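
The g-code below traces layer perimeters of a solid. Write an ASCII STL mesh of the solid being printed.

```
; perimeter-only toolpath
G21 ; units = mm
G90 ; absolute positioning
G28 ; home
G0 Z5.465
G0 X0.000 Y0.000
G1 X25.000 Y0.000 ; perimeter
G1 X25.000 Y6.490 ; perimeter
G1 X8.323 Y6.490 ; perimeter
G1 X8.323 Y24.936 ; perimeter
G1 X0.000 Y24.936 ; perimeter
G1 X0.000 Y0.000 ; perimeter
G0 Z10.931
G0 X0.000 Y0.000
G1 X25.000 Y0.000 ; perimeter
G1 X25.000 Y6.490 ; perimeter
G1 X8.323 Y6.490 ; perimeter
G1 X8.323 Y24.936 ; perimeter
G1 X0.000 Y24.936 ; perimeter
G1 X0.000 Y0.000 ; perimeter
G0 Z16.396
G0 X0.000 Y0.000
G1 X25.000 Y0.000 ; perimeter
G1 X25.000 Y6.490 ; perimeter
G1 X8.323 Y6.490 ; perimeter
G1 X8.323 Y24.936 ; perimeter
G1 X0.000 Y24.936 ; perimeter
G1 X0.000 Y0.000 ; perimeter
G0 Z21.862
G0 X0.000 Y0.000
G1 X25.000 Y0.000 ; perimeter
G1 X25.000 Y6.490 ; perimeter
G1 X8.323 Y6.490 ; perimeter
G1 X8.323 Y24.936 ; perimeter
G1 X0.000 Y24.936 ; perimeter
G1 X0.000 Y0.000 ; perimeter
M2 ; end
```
solid part
  facet normal 0.0000 0.0000 -1.0000
    outer loop
      vertex 25.000 6.490 0.000
      vertex 25.000 0.000 0.000
      vertex 0.000 0.000 0.000
    endloop
  endfacet
  facet normal 0.0000 0.0000 -1.0000
    outer loop
      vertex 8.323 6.490 0.000
      vertex 25.000 6.490 0.000
      vertex 0.000 0.000 0.000
    endloop
  endfacet
  facet normal 0.0000 0.0000 -1.0000
    outer loop
      vertex 8.323 24.936 0.000
      vertex 8.323 6.490 0.000
      vertex 0.000 0.000 0.000
    endloop
  endfacet
  facet normal 0.0000 0.0000 -1.0000
    outer loop
      vertex 0.000 24.936 0.000
      vertex 8.323 24.936 0.000
      vertex 0.000 0.000 0.000
    endloop
  endfacet
  facet normal 0.0000 0.0000 1.0000
    outer loop
      vertex 0.000 0.000 21.862
      vertex 25.000 0.000 21.862
      vertex 25.000 6.490 21.862
    endloop
  endfacet
  facet normal 0.0000 0.0000 1.0000
    outer loop
      vertex 0.000 0.000 21.862
      vertex 25.000 6.490 21.862
      vertex 8.323 6.490 21.862
    endloop
  endfacet
  facet normal 0.0000 0.0000 1.0000
    outer loop
      vertex 0.000 0.000 21.862
      vertex 8.323 6.490 21.862
      vertex 8.323 24.936 21.862
    endloop
  endfacet
  facet normal 0.0000 0.0000 1.0000
    outer loop
      vertex 0.000 0.000 21.862
      vertex 8.323 24.936 21.862
      vertex 0.000 24.936 21.862
    endloop
  endfacet
  facet normal 0.0000 -1.0000 0.0000
    outer loop
      vertex 0.000 0.000 0.000
      vertex 25.000 0.000 0.000
      vertex 25.000 0.000 21.862
    endloop
  endfacet
  facet normal 0.0000 -1.0000 0.0000
    outer loop
      vertex 0.000 0.000 0.000
      vertex 25.000 0.000 21.862
      vertex 0.000 0.000 21.862
    endloop
  endfacet
  facet normal 1.0000 0.0000 0.0000
    outer loop
      vertex 25.000 0.000 0.000
      vertex 25.000 6.490 0.000
      vertex 25.000 6.490 21.862
    endloop
  endfacet
  facet normal 1.0000 0.0000 0.0000
    outer loop
      vertex 25.000 0.000 0.000
      vertex 25.000 6.490 21.862
      vertex 25.000 0.000 21.862
    endloop
  endfacet
  facet normal 0.0000 1.0000 0.0000
    outer loop
      vertex 25.000 6.490 0.000
      vertex 8.323 6.490 0.000
      vertex 8.323 6.490 21.862
    endloop
  endfacet
  facet normal 0.0000 1.0000 0.0000
    outer loop
      vertex 25.000 6.490 0.000
      vertex 8.323 6.490 21.862
      vertex 25.000 6.490 21.862
    endloop
  endfacet
  facet normal 1.0000 0.0000 0.0000
    outer loop
      vertex 8.323 6.490 0.000
      vertex 8.323 24.936 0.000
      vertex 8.323 24.936 21.862
    endloop
  endfacet
  facet normal 1.0000 0.0000 0.0000
    outer loop
      vertex 8.323 6.490 0.000
      vertex 8.323 24.936 21.862
      vertex 8.323 6.490 21.862
    endloop
  endfacet
  facet normal 0.0000 1.0000 0.0000
    outer loop
      vertex 8.323 24.936 0.000
      vertex 0.000 24.936 0.000
      vertex 0.000 24.936 21.862
    endloop
  endfacet
  facet normal 0.0000 1.0000 0.0000
    outer loop
      vertex 8.323 24.936 0.000
      vertex 0.000 24.936 21.862
      vertex 8.323 24.936 21.862
    endloop
  endfacet
  facet normal -1.0000 0.0000 0.0000
    outer loop
      vertex 0.000 24.936 0.000
      vertex 0.000 0.000 0.000
      vertex 0.000 0.000 21.862
    endloop
  endfacet
  facet normal -1.0000 0.0000 0.0000
    outer loop
      vertex 0.000 24.936 0.000
      vertex 0.000 0.000 21.862
      vertex 0.000 24.936 21.862
    endloop
  endfacet
endsolid part

The G0 Z moves step by Δz≈5.465 mm. Every layer's G1 loop is the same polygon, so the solid is a straight extrusion of it from z=0 to z≈21.9. Closing with flat bottom and top caps and triangulating gives 20 facets — an L-shaped prism: outer 25 × 24.9 mm, arm thicknesses ≈ 6.49 mm (horizontal) and 8.32 mm (vertical), extruded 21.9 mm in z.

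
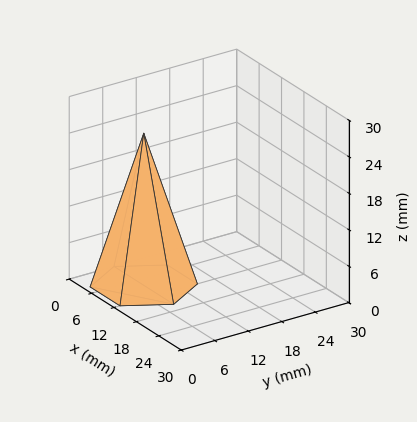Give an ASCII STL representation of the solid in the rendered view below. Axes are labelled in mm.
Reading the render: the shape is a regular 6-sided pyramid, base circumscribed radius ≈ 8 mm, apex at z ≈ 25 mm (dimensions read to the nearest mm from the axis ticks). For the STL, each face is triangulated and given an outward normal.

solid part
  facet normal 0.0000 0.0000 -1.0000
    outer loop
      vertex 4.000 14.928 0.000
      vertex 12.000 14.928 0.000
      vertex 16.000 8.000 0.000
    endloop
  endfacet
  facet normal 0.0000 0.0000 -1.0000
    outer loop
      vertex 0.000 8.000 0.000
      vertex 4.000 14.928 0.000
      vertex 16.000 8.000 0.000
    endloop
  endfacet
  facet normal 0.0000 0.0000 -1.0000
    outer loop
      vertex 4.000 1.072 0.000
      vertex 0.000 8.000 0.000
      vertex 16.000 8.000 0.000
    endloop
  endfacet
  facet normal 0.0000 0.0000 -1.0000
    outer loop
      vertex 12.000 1.072 0.000
      vertex 4.000 1.072 0.000
      vertex 16.000 8.000 0.000
    endloop
  endfacet
  facet normal 0.8346 0.4819 0.2671
    outer loop
      vertex 16.000 8.000 0.000
      vertex 12.000 14.928 0.000
      vertex 8.000 8.000 25.000
    endloop
  endfacet
  facet normal 0.0000 0.9637 0.2671
    outer loop
      vertex 12.000 14.928 0.000
      vertex 4.000 14.928 0.000
      vertex 8.000 8.000 25.000
    endloop
  endfacet
  facet normal -0.8346 0.4819 0.2671
    outer loop
      vertex 4.000 14.928 0.000
      vertex 0.000 8.000 0.000
      vertex 8.000 8.000 25.000
    endloop
  endfacet
  facet normal -0.8346 -0.4819 0.2671
    outer loop
      vertex 0.000 8.000 0.000
      vertex 4.000 1.072 0.000
      vertex 8.000 8.000 25.000
    endloop
  endfacet
  facet normal 0.0000 -0.9637 0.2671
    outer loop
      vertex 4.000 1.072 0.000
      vertex 12.000 1.072 0.000
      vertex 8.000 8.000 25.000
    endloop
  endfacet
  facet normal 0.8346 -0.4819 0.2671
    outer loop
      vertex 12.000 1.072 0.000
      vertex 16.000 8.000 0.000
      vertex 8.000 8.000 25.000
    endloop
  endfacet
endsolid part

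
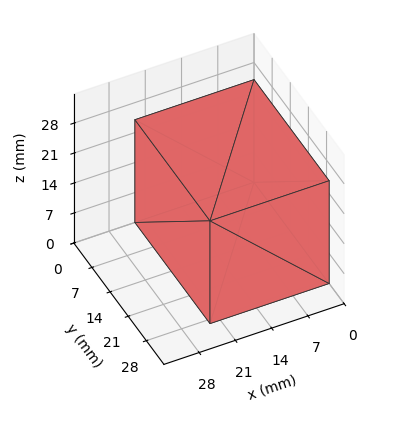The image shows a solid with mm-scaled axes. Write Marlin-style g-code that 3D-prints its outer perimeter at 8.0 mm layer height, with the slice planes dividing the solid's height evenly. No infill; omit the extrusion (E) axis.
Reading the render: the shape is a rectangular box, roughly 23 × 29 mm footprint and 24 mm tall (dimensions read to the nearest mm from the axis ticks). For the g-code, the solid's height is divided into equal slices at the stated Δz and each level perimeter traced with G1 moves after a G0 lift.

; perimeter-only toolpath
G21 ; units = mm
G90 ; absolute positioning
G28 ; home
; layer 1
G0 Z8.0
G0 X0.0 Y0.0
G1 X23.0 Y0.0
G1 X23.0 Y29.0
G1 X0.0 Y29.0
G1 X0.0 Y0.0
; layer 2
G0 Z16.0
G0 X0.0 Y0.0
G1 X23.0 Y0.0
G1 X23.0 Y29.0
G1 X0.0 Y29.0
G1 X0.0 Y0.0
; layer 3
G0 Z24.0
G0 X0.0 Y0.0
G1 X23.0 Y0.0
G1 X23.0 Y29.0
G1 X0.0 Y29.0
G1 X0.0 Y0.0
M2 ; end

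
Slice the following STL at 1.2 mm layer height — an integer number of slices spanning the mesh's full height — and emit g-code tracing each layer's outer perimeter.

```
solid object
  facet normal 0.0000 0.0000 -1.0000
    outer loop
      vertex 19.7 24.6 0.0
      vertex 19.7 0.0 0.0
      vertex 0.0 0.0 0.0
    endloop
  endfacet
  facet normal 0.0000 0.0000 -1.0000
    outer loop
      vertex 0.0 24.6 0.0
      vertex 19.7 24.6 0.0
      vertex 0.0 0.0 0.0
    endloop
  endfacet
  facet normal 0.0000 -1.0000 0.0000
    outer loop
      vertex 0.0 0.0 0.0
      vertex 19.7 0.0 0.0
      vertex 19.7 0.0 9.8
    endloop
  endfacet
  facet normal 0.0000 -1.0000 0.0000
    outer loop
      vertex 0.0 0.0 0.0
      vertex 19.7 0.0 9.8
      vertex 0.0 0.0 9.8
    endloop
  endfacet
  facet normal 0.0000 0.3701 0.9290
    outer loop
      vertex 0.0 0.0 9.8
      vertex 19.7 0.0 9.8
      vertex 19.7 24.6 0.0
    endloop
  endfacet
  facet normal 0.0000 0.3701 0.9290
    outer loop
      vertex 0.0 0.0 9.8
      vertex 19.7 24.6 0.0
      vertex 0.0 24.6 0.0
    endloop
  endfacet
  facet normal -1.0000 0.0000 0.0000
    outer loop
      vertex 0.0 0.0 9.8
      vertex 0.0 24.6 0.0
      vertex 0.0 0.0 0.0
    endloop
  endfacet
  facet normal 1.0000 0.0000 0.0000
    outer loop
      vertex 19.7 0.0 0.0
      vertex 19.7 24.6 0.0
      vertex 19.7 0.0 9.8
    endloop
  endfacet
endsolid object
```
; perimeter-only toolpath
G21 ; units = mm
G90 ; absolute positioning
G28 ; home
; layer 1
G0 Z1.2
G0 X0.0 Y0.0
G1 X19.7 Y0.0
G1 X19.7 Y21.5
G1 X0.0 Y21.5
G1 X0.0 Y0.0
; layer 2
G0 Z2.5
G0 X0.0 Y0.0
G1 X19.7 Y0.0
G1 X19.7 Y18.5
G1 X0.0 Y18.5
G1 X0.0 Y0.0
; layer 3
G0 Z3.7
G0 X0.0 Y0.0
G1 X19.7 Y0.0
G1 X19.7 Y15.4
G1 X0.0 Y15.4
G1 X0.0 Y0.0
; layer 4
G0 Z4.9
G0 X0.0 Y0.0
G1 X19.7 Y0.0
G1 X19.7 Y12.3
G1 X0.0 Y12.3
G1 X0.0 Y0.0
; layer 5
G0 Z6.1
G0 X0.0 Y0.0
G1 X19.7 Y0.0
G1 X19.7 Y9.2
G1 X0.0 Y9.2
G1 X0.0 Y0.0
; layer 6
G0 Z7.4
G0 X0.0 Y0.0
G1 X19.7 Y0.0
G1 X19.7 Y6.2
G1 X0.0 Y6.2
G1 X0.0 Y0.0
; layer 7
G0 Z8.6
G0 X0.0 Y0.0
G1 X19.7 Y0.0
G1 X19.7 Y3.1
G1 X0.0 Y3.1
G1 X0.0 Y0.0
M2 ; end

The solid is a wedge (ramp): 19.7 × 24.6 mm base, rising to 9.8 mm along the y=0 edge and sloping linearly to z=0 at y=24.6. Slicing at Δz = 1.2 mm — 8 equal slices spanning the solid's height, so layer i sits at z = i·h/8 — gives 7 non-empty perimeters. Each is a 4-segment closed polygon; G0 lifts to the layer z and rapids to the start vertex, then G1 traces the edges. The cross-section shrinks linearly with z (the slice at the apex is degenerate and omitted).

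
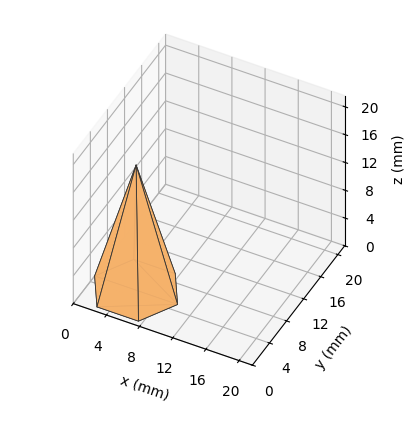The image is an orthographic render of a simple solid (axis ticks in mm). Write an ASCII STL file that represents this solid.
Reading the render: the shape is a regular 6-sided pyramid, base circumscribed radius ≈ 5 mm, apex at z ≈ 18 mm (dimensions read to the nearest mm from the axis ticks). For the STL, each face is triangulated and given an outward normal.

solid part
  facet normal 0.0000 0.0000 -1.0000
    outer loop
      vertex 2.5 9.3 0.0
      vertex 7.5 9.3 0.0
      vertex 10.0 5.0 0.0
    endloop
  endfacet
  facet normal 0.0000 0.0000 -1.0000
    outer loop
      vertex 0.0 5.0 0.0
      vertex 2.5 9.3 0.0
      vertex 10.0 5.0 0.0
    endloop
  endfacet
  facet normal 0.0000 0.0000 -1.0000
    outer loop
      vertex 2.5 0.7 0.0
      vertex 0.0 5.0 0.0
      vertex 10.0 5.0 0.0
    endloop
  endfacet
  facet normal 0.0000 0.0000 -1.0000
    outer loop
      vertex 7.5 0.7 0.0
      vertex 2.5 0.7 0.0
      vertex 10.0 5.0 0.0
    endloop
  endfacet
  facet normal 0.8406 0.4887 0.2335
    outer loop
      vertex 10.0 5.0 0.0
      vertex 7.5 9.3 0.0
      vertex 5.0 5.0 18.0
    endloop
  endfacet
  facet normal 0.0000 0.9726 0.2324
    outer loop
      vertex 7.5 9.3 0.0
      vertex 2.5 9.3 0.0
      vertex 5.0 5.0 18.0
    endloop
  endfacet
  facet normal -0.8406 0.4887 0.2335
    outer loop
      vertex 2.5 9.3 0.0
      vertex 0.0 5.0 0.0
      vertex 5.0 5.0 18.0
    endloop
  endfacet
  facet normal -0.8406 -0.4887 0.2335
    outer loop
      vertex 0.0 5.0 0.0
      vertex 2.5 0.7 0.0
      vertex 5.0 5.0 18.0
    endloop
  endfacet
  facet normal 0.0000 -0.9726 0.2324
    outer loop
      vertex 2.5 0.7 0.0
      vertex 7.5 0.7 0.0
      vertex 5.0 5.0 18.0
    endloop
  endfacet
  facet normal 0.8406 -0.4887 0.2335
    outer loop
      vertex 7.5 0.7 0.0
      vertex 10.0 5.0 0.0
      vertex 5.0 5.0 18.0
    endloop
  endfacet
endsolid part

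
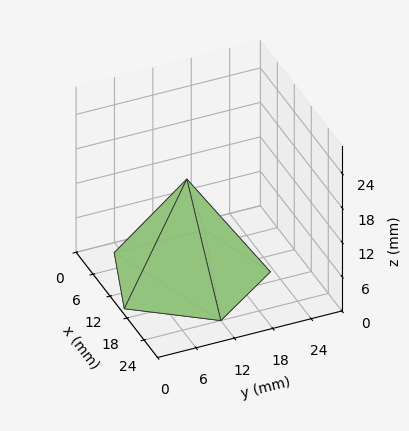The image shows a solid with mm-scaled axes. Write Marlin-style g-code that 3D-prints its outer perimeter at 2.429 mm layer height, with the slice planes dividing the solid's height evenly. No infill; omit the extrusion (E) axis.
Reading the render: the shape is a regular 5-sided pyramid, base circumscribed radius ≈ 12 mm, apex at z ≈ 17 mm (dimensions read to the nearest mm from the axis ticks). For the g-code, the solid's height is divided into equal slices at the stated Δz and each level perimeter traced with G1 moves after a G0 lift.

; perimeter-only toolpath
G21 ; units = mm
G90 ; absolute positioning
G28 ; home
; layer 1
G0 Z2.429
G0 X22.286 Y12.000
G1 X15.178 Y21.783
G1 X3.679 Y18.045
G1 X3.679 Y5.955
G1 X15.178 Y2.217
G1 X22.286 Y12.000
; layer 2
G0 Z4.857
G0 X20.571 Y12.000
G1 X14.649 Y20.152
G1 X5.066 Y17.038
G1 X5.066 Y6.962
G1 X14.649 Y3.848
G1 X20.571 Y12.000
; layer 3
G0 Z7.286
G0 X18.857 Y12.000
G1 X14.119 Y18.522
G1 X6.453 Y16.030
G1 X6.453 Y7.970
G1 X14.119 Y5.478
G1 X18.857 Y12.000
; layer 4
G0 Z9.714
G0 X17.143 Y12.000
G1 X13.589 Y16.891
G1 X7.839 Y15.023
G1 X7.839 Y8.977
G1 X13.589 Y7.109
G1 X17.143 Y12.000
; layer 5
G0 Z12.143
G0 X15.429 Y12.000
G1 X13.059 Y15.261
G1 X9.226 Y14.015
G1 X9.226 Y9.985
G1 X13.059 Y8.739
G1 X15.429 Y12.000
; layer 6
G0 Z14.571
G0 X13.714 Y12.000
G1 X12.530 Y13.630
G1 X10.613 Y13.008
G1 X10.613 Y10.992
G1 X12.530 Y10.370
G1 X13.714 Y12.000
M2 ; end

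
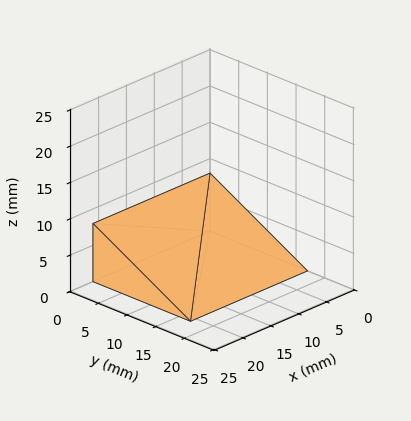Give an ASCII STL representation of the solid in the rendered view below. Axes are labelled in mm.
Reading the render: the shape is a wedge (ramp): 21 × 17 mm base, rising to 8 mm along the y=0 edge and sloping linearly to z=0 at y=17 (dimensions read to the nearest mm from the axis ticks). For the STL, each face is triangulated and given an outward normal.

solid part
  facet normal 0.0000 0.0000 -1.0000
    outer loop
      vertex 21.00 17.00 0.00
      vertex 21.00 0.00 0.00
      vertex 0.00 0.00 0.00
    endloop
  endfacet
  facet normal 0.0000 0.0000 -1.0000
    outer loop
      vertex 0.00 17.00 0.00
      vertex 21.00 17.00 0.00
      vertex 0.00 0.00 0.00
    endloop
  endfacet
  facet normal 0.0000 -1.0000 0.0000
    outer loop
      vertex 0.00 0.00 0.00
      vertex 21.00 0.00 0.00
      vertex 21.00 0.00 8.00
    endloop
  endfacet
  facet normal 0.0000 -1.0000 0.0000
    outer loop
      vertex 0.00 0.00 0.00
      vertex 21.00 0.00 8.00
      vertex 0.00 0.00 8.00
    endloop
  endfacet
  facet normal 0.0000 0.4258 0.9048
    outer loop
      vertex 0.00 0.00 8.00
      vertex 21.00 0.00 8.00
      vertex 21.00 17.00 0.00
    endloop
  endfacet
  facet normal 0.0000 0.4258 0.9048
    outer loop
      vertex 0.00 0.00 8.00
      vertex 21.00 17.00 0.00
      vertex 0.00 17.00 0.00
    endloop
  endfacet
  facet normal -1.0000 0.0000 0.0000
    outer loop
      vertex 0.00 0.00 8.00
      vertex 0.00 17.00 0.00
      vertex 0.00 0.00 0.00
    endloop
  endfacet
  facet normal 1.0000 0.0000 0.0000
    outer loop
      vertex 21.00 0.00 0.00
      vertex 21.00 17.00 0.00
      vertex 21.00 0.00 8.00
    endloop
  endfacet
endsolid part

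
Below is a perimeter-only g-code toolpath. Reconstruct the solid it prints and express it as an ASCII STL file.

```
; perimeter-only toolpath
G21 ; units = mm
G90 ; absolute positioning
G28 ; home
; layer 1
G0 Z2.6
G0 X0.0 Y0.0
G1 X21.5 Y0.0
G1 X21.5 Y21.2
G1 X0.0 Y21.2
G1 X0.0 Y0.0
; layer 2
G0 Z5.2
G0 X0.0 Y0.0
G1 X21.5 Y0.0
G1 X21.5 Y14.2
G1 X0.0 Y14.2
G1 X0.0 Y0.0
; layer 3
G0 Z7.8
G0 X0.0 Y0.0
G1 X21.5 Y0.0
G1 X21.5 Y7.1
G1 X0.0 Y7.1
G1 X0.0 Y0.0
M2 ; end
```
solid part
  facet normal 0.0000 0.0000 -1.0000
    outer loop
      vertex 21.5 28.3 0.0
      vertex 21.5 0.0 0.0
      vertex 0.0 0.0 0.0
    endloop
  endfacet
  facet normal 0.0000 0.0000 -1.0000
    outer loop
      vertex 0.0 28.3 0.0
      vertex 21.5 28.3 0.0
      vertex 0.0 0.0 0.0
    endloop
  endfacet
  facet normal 0.0000 -1.0000 0.0000
    outer loop
      vertex 0.0 0.0 0.0
      vertex 21.5 0.0 0.0
      vertex 21.5 0.0 10.4
    endloop
  endfacet
  facet normal 0.0000 -1.0000 0.0000
    outer loop
      vertex 0.0 0.0 0.0
      vertex 21.5 0.0 10.4
      vertex 0.0 0.0 10.4
    endloop
  endfacet
  facet normal 0.0000 0.3449 0.9386
    outer loop
      vertex 0.0 0.0 10.4
      vertex 21.5 0.0 10.4
      vertex 21.5 28.3 0.0
    endloop
  endfacet
  facet normal 0.0000 0.3449 0.9386
    outer loop
      vertex 0.0 0.0 10.4
      vertex 21.5 28.3 0.0
      vertex 0.0 28.3 0.0
    endloop
  endfacet
  facet normal -1.0000 0.0000 0.0000
    outer loop
      vertex 0.0 0.0 10.4
      vertex 0.0 28.3 0.0
      vertex 0.0 0.0 0.0
    endloop
  endfacet
  facet normal 1.0000 0.0000 0.0000
    outer loop
      vertex 21.5 0.0 0.0
      vertex 21.5 28.3 0.0
      vertex 21.5 0.0 10.4
    endloop
  endfacet
endsolid part

The G0 Z moves step by Δz≈2.6 mm. The G1 loops shrink linearly with z, so the solid tapers from its base footprint up to z≈10.4. Closing with a flat bottom cap and the tapered top and triangulating gives 8 facets — a wedge (ramp): 21.5 × 28.3 mm base, rising to 10.4 mm along the y=0 edge and sloping linearly to z=0 at y=28.3.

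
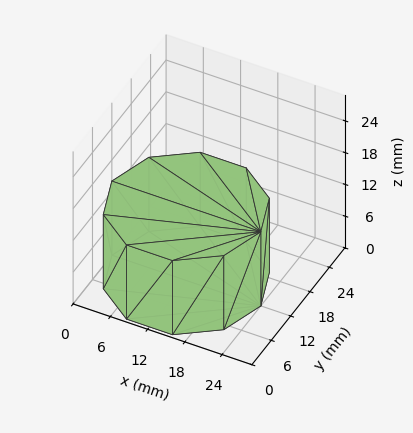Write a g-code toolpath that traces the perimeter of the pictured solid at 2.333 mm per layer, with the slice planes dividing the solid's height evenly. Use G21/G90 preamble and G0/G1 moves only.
Reading the render: the shape is a regular 10-sided prism (a cylinder approximated with 10 flat sides), circumscribed radius ≈ 12 mm, height ≈ 14 mm (dimensions read to the nearest mm from the axis ticks). For the g-code, the solid's height is divided into equal slices at the stated Δz and each level perimeter traced with G1 moves after a G0 lift.

; perimeter-only toolpath
G21 ; units = mm
G90 ; absolute positioning
G28 ; home
; layer 1
G0 Z2.333
G0 X24.000 Y12.000
G1 X21.708 Y19.053
G1 X15.708 Y23.413
G1 X8.292 Y23.413
G1 X2.292 Y19.053
G1 X0.000 Y12.000
G1 X2.292 Y4.947
G1 X8.292 Y0.587
G1 X15.708 Y0.587
G1 X21.708 Y4.947
G1 X24.000 Y12.000
; layer 2
G0 Z4.667
G0 X24.000 Y12.000
G1 X21.708 Y19.053
G1 X15.708 Y23.413
G1 X8.292 Y23.413
G1 X2.292 Y19.053
G1 X0.000 Y12.000
G1 X2.292 Y4.947
G1 X8.292 Y0.587
G1 X15.708 Y0.587
G1 X21.708 Y4.947
G1 X24.000 Y12.000
; layer 3
G0 Z7.000
G0 X24.000 Y12.000
G1 X21.708 Y19.053
G1 X15.708 Y23.413
G1 X8.292 Y23.413
G1 X2.292 Y19.053
G1 X0.000 Y12.000
G1 X2.292 Y4.947
G1 X8.292 Y0.587
G1 X15.708 Y0.587
G1 X21.708 Y4.947
G1 X24.000 Y12.000
; layer 4
G0 Z9.333
G0 X24.000 Y12.000
G1 X21.708 Y19.053
G1 X15.708 Y23.413
G1 X8.292 Y23.413
G1 X2.292 Y19.053
G1 X0.000 Y12.000
G1 X2.292 Y4.947
G1 X8.292 Y0.587
G1 X15.708 Y0.587
G1 X21.708 Y4.947
G1 X24.000 Y12.000
; layer 5
G0 Z11.667
G0 X24.000 Y12.000
G1 X21.708 Y19.053
G1 X15.708 Y23.413
G1 X8.292 Y23.413
G1 X2.292 Y19.053
G1 X0.000 Y12.000
G1 X2.292 Y4.947
G1 X8.292 Y0.587
G1 X15.708 Y0.587
G1 X21.708 Y4.947
G1 X24.000 Y12.000
; layer 6
G0 Z14.000
G0 X24.000 Y12.000
G1 X21.708 Y19.053
G1 X15.708 Y23.413
G1 X8.292 Y23.413
G1 X2.292 Y19.053
G1 X0.000 Y12.000
G1 X2.292 Y4.947
G1 X8.292 Y0.587
G1 X15.708 Y0.587
G1 X21.708 Y4.947
G1 X24.000 Y12.000
M2 ; end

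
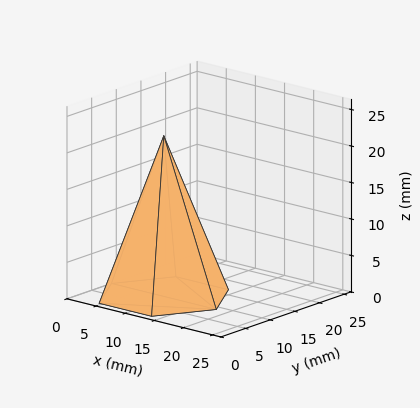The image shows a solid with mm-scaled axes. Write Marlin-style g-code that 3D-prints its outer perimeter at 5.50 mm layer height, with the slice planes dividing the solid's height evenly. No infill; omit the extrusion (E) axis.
Reading the render: the shape is a regular 6-sided pyramid, base circumscribed radius ≈ 9 mm, apex at z ≈ 22 mm (dimensions read to the nearest mm from the axis ticks). For the g-code, the solid's height is divided into equal slices at the stated Δz and each level perimeter traced with G1 moves after a G0 lift.

; perimeter-only toolpath
G21 ; units = mm
G90 ; absolute positioning
G28 ; home
; layer 1
G0 Z5.50
G0 X15.75 Y9.00
G1 X12.38 Y14.84
G1 X5.62 Y14.84
G1 X2.25 Y9.00
G1 X5.62 Y3.16
G1 X12.38 Y3.16
G1 X15.75 Y9.00
; layer 2
G0 Z11.00
G0 X13.50 Y9.00
G1 X11.25 Y12.89
G1 X6.75 Y12.89
G1 X4.50 Y9.00
G1 X6.75 Y5.11
G1 X11.25 Y5.11
G1 X13.50 Y9.00
; layer 3
G0 Z16.50
G0 X11.25 Y9.00
G1 X10.12 Y10.95
G1 X7.88 Y10.95
G1 X6.75 Y9.00
G1 X7.88 Y7.05
G1 X10.12 Y7.05
G1 X11.25 Y9.00
M2 ; end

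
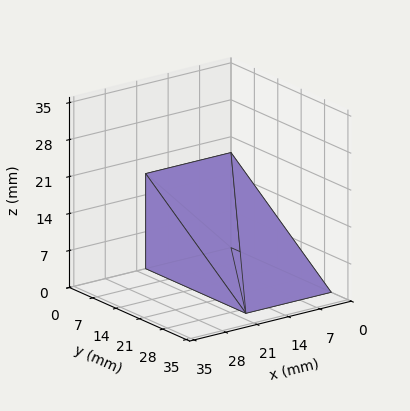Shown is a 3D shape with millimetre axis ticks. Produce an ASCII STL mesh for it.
Reading the render: the shape is a wedge (ramp): 19 × 30 mm base, rising to 18 mm along the y=0 edge and sloping linearly to z=0 at y=30 (dimensions read to the nearest mm from the axis ticks). For the STL, each face is triangulated and given an outward normal.

solid part
  facet normal 0.0000 0.0000 -1.0000
    outer loop
      vertex 19.0 30.0 0.0
      vertex 19.0 0.0 0.0
      vertex 0.0 0.0 0.0
    endloop
  endfacet
  facet normal 0.0000 0.0000 -1.0000
    outer loop
      vertex 0.0 30.0 0.0
      vertex 19.0 30.0 0.0
      vertex 0.0 0.0 0.0
    endloop
  endfacet
  facet normal 0.0000 -1.0000 0.0000
    outer loop
      vertex 0.0 0.0 0.0
      vertex 19.0 0.0 0.0
      vertex 19.0 0.0 18.0
    endloop
  endfacet
  facet normal 0.0000 -1.0000 0.0000
    outer loop
      vertex 0.0 0.0 0.0
      vertex 19.0 0.0 18.0
      vertex 0.0 0.0 18.0
    endloop
  endfacet
  facet normal 0.0000 0.5145 0.8575
    outer loop
      vertex 0.0 0.0 18.0
      vertex 19.0 0.0 18.0
      vertex 19.0 30.0 0.0
    endloop
  endfacet
  facet normal 0.0000 0.5145 0.8575
    outer loop
      vertex 0.0 0.0 18.0
      vertex 19.0 30.0 0.0
      vertex 0.0 30.0 0.0
    endloop
  endfacet
  facet normal -1.0000 0.0000 0.0000
    outer loop
      vertex 0.0 0.0 18.0
      vertex 0.0 30.0 0.0
      vertex 0.0 0.0 0.0
    endloop
  endfacet
  facet normal 1.0000 0.0000 0.0000
    outer loop
      vertex 19.0 0.0 0.0
      vertex 19.0 30.0 0.0
      vertex 19.0 0.0 18.0
    endloop
  endfacet
endsolid part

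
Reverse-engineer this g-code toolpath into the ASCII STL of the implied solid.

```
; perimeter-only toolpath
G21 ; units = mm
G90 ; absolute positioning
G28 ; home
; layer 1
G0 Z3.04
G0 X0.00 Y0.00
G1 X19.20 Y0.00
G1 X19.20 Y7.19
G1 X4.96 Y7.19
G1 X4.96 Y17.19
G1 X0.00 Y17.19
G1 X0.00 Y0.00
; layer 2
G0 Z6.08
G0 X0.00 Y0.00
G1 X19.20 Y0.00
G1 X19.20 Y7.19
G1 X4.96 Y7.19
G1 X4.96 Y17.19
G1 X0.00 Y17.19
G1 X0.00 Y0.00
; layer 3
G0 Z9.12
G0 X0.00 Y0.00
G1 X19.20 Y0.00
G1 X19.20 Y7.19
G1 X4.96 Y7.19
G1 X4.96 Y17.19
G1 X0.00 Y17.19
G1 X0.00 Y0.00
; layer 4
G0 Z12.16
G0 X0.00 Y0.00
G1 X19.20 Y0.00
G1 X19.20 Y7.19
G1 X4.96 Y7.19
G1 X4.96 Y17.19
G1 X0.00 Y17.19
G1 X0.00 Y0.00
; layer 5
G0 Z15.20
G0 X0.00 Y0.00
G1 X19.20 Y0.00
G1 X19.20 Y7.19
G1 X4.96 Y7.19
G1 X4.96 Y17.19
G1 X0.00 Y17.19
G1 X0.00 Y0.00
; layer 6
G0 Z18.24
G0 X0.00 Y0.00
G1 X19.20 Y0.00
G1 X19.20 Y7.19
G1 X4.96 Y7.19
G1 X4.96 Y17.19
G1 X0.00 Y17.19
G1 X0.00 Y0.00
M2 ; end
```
solid part
  facet normal 0.0000 0.0000 -1.0000
    outer loop
      vertex 19.20 7.19 0.00
      vertex 19.20 0.00 0.00
      vertex 0.00 0.00 0.00
    endloop
  endfacet
  facet normal 0.0000 0.0000 -1.0000
    outer loop
      vertex 4.96 7.19 0.00
      vertex 19.20 7.19 0.00
      vertex 0.00 0.00 0.00
    endloop
  endfacet
  facet normal 0.0000 0.0000 -1.0000
    outer loop
      vertex 4.96 17.19 0.00
      vertex 4.96 7.19 0.00
      vertex 0.00 0.00 0.00
    endloop
  endfacet
  facet normal 0.0000 0.0000 -1.0000
    outer loop
      vertex 0.00 17.19 0.00
      vertex 4.96 17.19 0.00
      vertex 0.00 0.00 0.00
    endloop
  endfacet
  facet normal 0.0000 0.0000 1.0000
    outer loop
      vertex 0.00 0.00 18.24
      vertex 19.20 0.00 18.24
      vertex 19.20 7.19 18.24
    endloop
  endfacet
  facet normal 0.0000 0.0000 1.0000
    outer loop
      vertex 0.00 0.00 18.24
      vertex 19.20 7.19 18.24
      vertex 4.96 7.19 18.24
    endloop
  endfacet
  facet normal 0.0000 0.0000 1.0000
    outer loop
      vertex 0.00 0.00 18.24
      vertex 4.96 7.19 18.24
      vertex 4.96 17.19 18.24
    endloop
  endfacet
  facet normal 0.0000 0.0000 1.0000
    outer loop
      vertex 0.00 0.00 18.24
      vertex 4.96 17.19 18.24
      vertex 0.00 17.19 18.24
    endloop
  endfacet
  facet normal 0.0000 -1.0000 0.0000
    outer loop
      vertex 0.00 0.00 0.00
      vertex 19.20 0.00 0.00
      vertex 19.20 0.00 18.24
    endloop
  endfacet
  facet normal 0.0000 -1.0000 0.0000
    outer loop
      vertex 0.00 0.00 0.00
      vertex 19.20 0.00 18.24
      vertex 0.00 0.00 18.24
    endloop
  endfacet
  facet normal 1.0000 0.0000 0.0000
    outer loop
      vertex 19.20 0.00 0.00
      vertex 19.20 7.19 0.00
      vertex 19.20 7.19 18.24
    endloop
  endfacet
  facet normal 1.0000 0.0000 0.0000
    outer loop
      vertex 19.20 0.00 0.00
      vertex 19.20 7.19 18.24
      vertex 19.20 0.00 18.24
    endloop
  endfacet
  facet normal 0.0000 1.0000 0.0000
    outer loop
      vertex 19.20 7.19 0.00
      vertex 4.96 7.19 0.00
      vertex 4.96 7.19 18.24
    endloop
  endfacet
  facet normal 0.0000 1.0000 0.0000
    outer loop
      vertex 19.20 7.19 0.00
      vertex 4.96 7.19 18.24
      vertex 19.20 7.19 18.24
    endloop
  endfacet
  facet normal 1.0000 0.0000 0.0000
    outer loop
      vertex 4.96 7.19 0.00
      vertex 4.96 17.19 0.00
      vertex 4.96 17.19 18.24
    endloop
  endfacet
  facet normal 1.0000 0.0000 0.0000
    outer loop
      vertex 4.96 7.19 0.00
      vertex 4.96 17.19 18.24
      vertex 4.96 7.19 18.24
    endloop
  endfacet
  facet normal 0.0000 1.0000 0.0000
    outer loop
      vertex 4.96 17.19 0.00
      vertex 0.00 17.19 0.00
      vertex 0.00 17.19 18.24
    endloop
  endfacet
  facet normal 0.0000 1.0000 0.0000
    outer loop
      vertex 4.96 17.19 0.00
      vertex 0.00 17.19 18.24
      vertex 4.96 17.19 18.24
    endloop
  endfacet
  facet normal -1.0000 0.0000 0.0000
    outer loop
      vertex 0.00 17.19 0.00
      vertex 0.00 0.00 0.00
      vertex 0.00 0.00 18.24
    endloop
  endfacet
  facet normal -1.0000 0.0000 0.0000
    outer loop
      vertex 0.00 17.19 0.00
      vertex 0.00 0.00 18.24
      vertex 0.00 17.19 18.24
    endloop
  endfacet
endsolid part

The G0 Z moves step by Δz≈3.04 mm. Every layer's G1 loop is the same polygon, so the solid is a straight extrusion of it from z=0 to z≈18.2. Closing with flat bottom and top caps and triangulating gives 20 facets — an L-shaped prism: outer 19.2 × 17.2 mm, arm thicknesses ≈ 7.19 mm (horizontal) and 4.96 mm (vertical), extruded 18.2 mm in z.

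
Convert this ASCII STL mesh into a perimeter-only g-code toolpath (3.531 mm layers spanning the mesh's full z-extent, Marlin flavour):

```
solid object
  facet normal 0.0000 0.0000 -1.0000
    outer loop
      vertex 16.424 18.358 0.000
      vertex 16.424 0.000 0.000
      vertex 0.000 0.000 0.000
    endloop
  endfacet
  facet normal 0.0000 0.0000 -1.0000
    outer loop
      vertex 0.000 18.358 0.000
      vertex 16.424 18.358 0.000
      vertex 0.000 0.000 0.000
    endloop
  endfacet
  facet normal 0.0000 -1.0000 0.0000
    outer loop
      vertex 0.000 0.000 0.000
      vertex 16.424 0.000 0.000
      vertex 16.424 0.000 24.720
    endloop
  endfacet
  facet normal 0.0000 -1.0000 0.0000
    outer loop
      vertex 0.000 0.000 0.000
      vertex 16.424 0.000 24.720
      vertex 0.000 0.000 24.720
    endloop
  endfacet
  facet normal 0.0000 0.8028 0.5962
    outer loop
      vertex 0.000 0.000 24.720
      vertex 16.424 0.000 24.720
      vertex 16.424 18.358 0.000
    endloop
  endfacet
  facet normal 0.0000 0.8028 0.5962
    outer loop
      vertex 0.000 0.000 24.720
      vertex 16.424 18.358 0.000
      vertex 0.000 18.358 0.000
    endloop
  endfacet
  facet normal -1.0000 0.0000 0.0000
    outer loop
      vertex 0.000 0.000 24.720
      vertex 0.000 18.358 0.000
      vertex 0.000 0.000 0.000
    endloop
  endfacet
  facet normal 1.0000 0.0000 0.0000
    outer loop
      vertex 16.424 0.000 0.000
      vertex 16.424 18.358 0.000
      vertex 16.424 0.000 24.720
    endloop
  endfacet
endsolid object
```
; perimeter-only toolpath
G21 ; units = mm
G90 ; absolute positioning
G28 ; home
; layer 1
G0 Z3.531
G0 X0.000 Y0.000
G1 X16.424 Y0.000
G1 X16.424 Y15.735
G1 X0.000 Y15.735
G1 X0.000 Y0.000
; layer 2
G0 Z7.063
G0 X0.000 Y0.000
G1 X16.424 Y0.000
G1 X16.424 Y13.113
G1 X0.000 Y13.113
G1 X0.000 Y0.000
; layer 3
G0 Z10.594
G0 X0.000 Y0.000
G1 X16.424 Y0.000
G1 X16.424 Y10.490
G1 X0.000 Y10.490
G1 X0.000 Y0.000
; layer 4
G0 Z14.126
G0 X0.000 Y0.000
G1 X16.424 Y0.000
G1 X16.424 Y7.868
G1 X0.000 Y7.868
G1 X0.000 Y0.000
; layer 5
G0 Z17.657
G0 X0.000 Y0.000
G1 X16.424 Y0.000
G1 X16.424 Y5.245
G1 X0.000 Y5.245
G1 X0.000 Y0.000
; layer 6
G0 Z21.189
G0 X0.000 Y0.000
G1 X16.424 Y0.000
G1 X16.424 Y2.623
G1 X0.000 Y2.623
G1 X0.000 Y0.000
M2 ; end

The solid is a wedge (ramp): 16.4 × 18.4 mm base, rising to 24.7 mm along the y=0 edge and sloping linearly to z=0 at y=18.4. Slicing at Δz = 3.531 mm — 7 equal slices spanning the solid's height, so layer i sits at z = i·h/7 — gives 6 non-empty perimeters. Each is a 4-segment closed polygon; G0 lifts to the layer z and rapids to the start vertex, then G1 traces the edges. The cross-section shrinks linearly with z (the slice at the apex is degenerate and omitted).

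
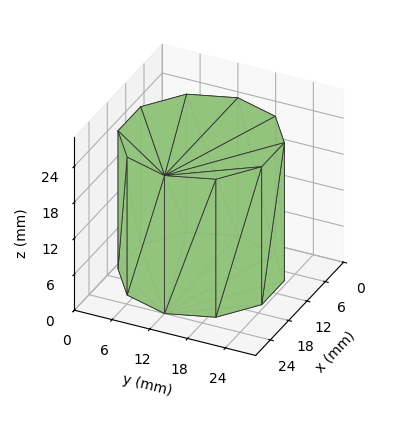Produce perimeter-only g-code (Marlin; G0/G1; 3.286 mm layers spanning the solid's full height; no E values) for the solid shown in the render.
Reading the render: the shape is a regular 10-sided prism (a cylinder approximated with 10 flat sides), circumscribed radius ≈ 12 mm, height ≈ 23 mm (dimensions read to the nearest mm from the axis ticks). For the g-code, the solid's height is divided into equal slices at the stated Δz and each level perimeter traced with G1 moves after a G0 lift.

; perimeter-only toolpath
G21 ; units = mm
G90 ; absolute positioning
G28 ; home
; layer 1
G0 Z3.286
G0 X24.000 Y12.000
G1 X21.708 Y19.053
G1 X15.708 Y23.413
G1 X8.292 Y23.413
G1 X2.292 Y19.053
G1 X0.000 Y12.000
G1 X2.292 Y4.947
G1 X8.292 Y0.587
G1 X15.708 Y0.587
G1 X21.708 Y4.947
G1 X24.000 Y12.000
; layer 2
G0 Z6.571
G0 X24.000 Y12.000
G1 X21.708 Y19.053
G1 X15.708 Y23.413
G1 X8.292 Y23.413
G1 X2.292 Y19.053
G1 X0.000 Y12.000
G1 X2.292 Y4.947
G1 X8.292 Y0.587
G1 X15.708 Y0.587
G1 X21.708 Y4.947
G1 X24.000 Y12.000
; layer 3
G0 Z9.857
G0 X24.000 Y12.000
G1 X21.708 Y19.053
G1 X15.708 Y23.413
G1 X8.292 Y23.413
G1 X2.292 Y19.053
G1 X0.000 Y12.000
G1 X2.292 Y4.947
G1 X8.292 Y0.587
G1 X15.708 Y0.587
G1 X21.708 Y4.947
G1 X24.000 Y12.000
; layer 4
G0 Z13.143
G0 X24.000 Y12.000
G1 X21.708 Y19.053
G1 X15.708 Y23.413
G1 X8.292 Y23.413
G1 X2.292 Y19.053
G1 X0.000 Y12.000
G1 X2.292 Y4.947
G1 X8.292 Y0.587
G1 X15.708 Y0.587
G1 X21.708 Y4.947
G1 X24.000 Y12.000
; layer 5
G0 Z16.429
G0 X24.000 Y12.000
G1 X21.708 Y19.053
G1 X15.708 Y23.413
G1 X8.292 Y23.413
G1 X2.292 Y19.053
G1 X0.000 Y12.000
G1 X2.292 Y4.947
G1 X8.292 Y0.587
G1 X15.708 Y0.587
G1 X21.708 Y4.947
G1 X24.000 Y12.000
; layer 6
G0 Z19.714
G0 X24.000 Y12.000
G1 X21.708 Y19.053
G1 X15.708 Y23.413
G1 X8.292 Y23.413
G1 X2.292 Y19.053
G1 X0.000 Y12.000
G1 X2.292 Y4.947
G1 X8.292 Y0.587
G1 X15.708 Y0.587
G1 X21.708 Y4.947
G1 X24.000 Y12.000
; layer 7
G0 Z23.000
G0 X24.000 Y12.000
G1 X21.708 Y19.053
G1 X15.708 Y23.413
G1 X8.292 Y23.413
G1 X2.292 Y19.053
G1 X0.000 Y12.000
G1 X2.292 Y4.947
G1 X8.292 Y0.587
G1 X15.708 Y0.587
G1 X21.708 Y4.947
G1 X24.000 Y12.000
M2 ; end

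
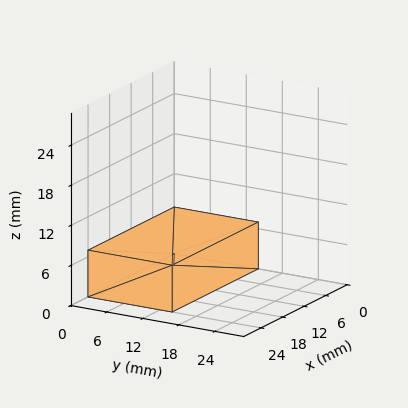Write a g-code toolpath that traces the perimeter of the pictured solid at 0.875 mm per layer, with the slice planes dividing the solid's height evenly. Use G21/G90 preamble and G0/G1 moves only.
Reading the render: the shape is a rectangular box, roughly 24 × 14 mm footprint and 7 mm tall (dimensions read to the nearest mm from the axis ticks). For the g-code, the solid's height is divided into equal slices at the stated Δz and each level perimeter traced with G1 moves after a G0 lift.

; perimeter-only toolpath
G21 ; units = mm
G90 ; absolute positioning
G28 ; home
; layer 1
G0 Z0.875
G0 X0.000 Y0.000
G1 X24.000 Y0.000
G1 X24.000 Y14.000
G1 X0.000 Y14.000
G1 X0.000 Y0.000
; layer 2
G0 Z1.750
G0 X0.000 Y0.000
G1 X24.000 Y0.000
G1 X24.000 Y14.000
G1 X0.000 Y14.000
G1 X0.000 Y0.000
; layer 3
G0 Z2.625
G0 X0.000 Y0.000
G1 X24.000 Y0.000
G1 X24.000 Y14.000
G1 X0.000 Y14.000
G1 X0.000 Y0.000
; layer 4
G0 Z3.500
G0 X0.000 Y0.000
G1 X24.000 Y0.000
G1 X24.000 Y14.000
G1 X0.000 Y14.000
G1 X0.000 Y0.000
; layer 5
G0 Z4.375
G0 X0.000 Y0.000
G1 X24.000 Y0.000
G1 X24.000 Y14.000
G1 X0.000 Y14.000
G1 X0.000 Y0.000
; layer 6
G0 Z5.250
G0 X0.000 Y0.000
G1 X24.000 Y0.000
G1 X24.000 Y14.000
G1 X0.000 Y14.000
G1 X0.000 Y0.000
; layer 7
G0 Z6.125
G0 X0.000 Y0.000
G1 X24.000 Y0.000
G1 X24.000 Y14.000
G1 X0.000 Y14.000
G1 X0.000 Y0.000
; layer 8
G0 Z7.000
G0 X0.000 Y0.000
G1 X24.000 Y0.000
G1 X24.000 Y14.000
G1 X0.000 Y14.000
G1 X0.000 Y0.000
M2 ; end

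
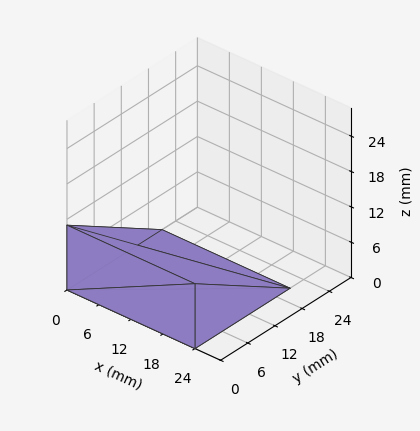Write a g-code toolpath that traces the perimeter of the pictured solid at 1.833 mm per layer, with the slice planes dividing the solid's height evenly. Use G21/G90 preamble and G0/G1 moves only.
Reading the render: the shape is a wedge (ramp): 24 × 21 mm base, rising to 11 mm along the y=0 edge and sloping linearly to z=0 at y=21 (dimensions read to the nearest mm from the axis ticks). For the g-code, the solid's height is divided into equal slices at the stated Δz and each level perimeter traced with G1 moves after a G0 lift.

; perimeter-only toolpath
G21 ; units = mm
G90 ; absolute positioning
G28 ; home
; layer 1
G0 Z1.833
G0 X0.000 Y0.000
G1 X24.000 Y0.000
G1 X24.000 Y17.500
G1 X0.000 Y17.500
G1 X0.000 Y0.000
; layer 2
G0 Z3.667
G0 X0.000 Y0.000
G1 X24.000 Y0.000
G1 X24.000 Y14.000
G1 X0.000 Y14.000
G1 X0.000 Y0.000
; layer 3
G0 Z5.500
G0 X0.000 Y0.000
G1 X24.000 Y0.000
G1 X24.000 Y10.500
G1 X0.000 Y10.500
G1 X0.000 Y0.000
; layer 4
G0 Z7.333
G0 X0.000 Y0.000
G1 X24.000 Y0.000
G1 X24.000 Y7.000
G1 X0.000 Y7.000
G1 X0.000 Y0.000
; layer 5
G0 Z9.167
G0 X0.000 Y0.000
G1 X24.000 Y0.000
G1 X24.000 Y3.500
G1 X0.000 Y3.500
G1 X0.000 Y0.000
M2 ; end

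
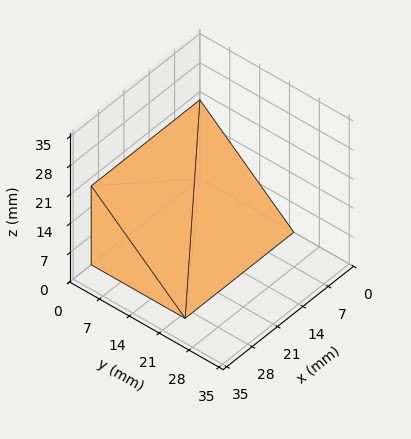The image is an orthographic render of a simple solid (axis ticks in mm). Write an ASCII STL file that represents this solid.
Reading the render: the shape is a wedge (ramp): 30 × 22 mm base, rising to 19 mm along the y=0 edge and sloping linearly to z=0 at y=22 (dimensions read to the nearest mm from the axis ticks). For the STL, each face is triangulated and given an outward normal.

solid part
  facet normal 0.0000 0.0000 -1.0000
    outer loop
      vertex 30.0 22.0 0.0
      vertex 30.0 0.0 0.0
      vertex 0.0 0.0 0.0
    endloop
  endfacet
  facet normal 0.0000 0.0000 -1.0000
    outer loop
      vertex 0.0 22.0 0.0
      vertex 30.0 22.0 0.0
      vertex 0.0 0.0 0.0
    endloop
  endfacet
  facet normal 0.0000 -1.0000 0.0000
    outer loop
      vertex 0.0 0.0 0.0
      vertex 30.0 0.0 0.0
      vertex 30.0 0.0 19.0
    endloop
  endfacet
  facet normal 0.0000 -1.0000 0.0000
    outer loop
      vertex 0.0 0.0 0.0
      vertex 30.0 0.0 19.0
      vertex 0.0 0.0 19.0
    endloop
  endfacet
  facet normal 0.0000 0.6536 0.7568
    outer loop
      vertex 0.0 0.0 19.0
      vertex 30.0 0.0 19.0
      vertex 30.0 22.0 0.0
    endloop
  endfacet
  facet normal 0.0000 0.6536 0.7568
    outer loop
      vertex 0.0 0.0 19.0
      vertex 30.0 22.0 0.0
      vertex 0.0 22.0 0.0
    endloop
  endfacet
  facet normal -1.0000 0.0000 0.0000
    outer loop
      vertex 0.0 0.0 19.0
      vertex 0.0 22.0 0.0
      vertex 0.0 0.0 0.0
    endloop
  endfacet
  facet normal 1.0000 0.0000 0.0000
    outer loop
      vertex 30.0 0.0 0.0
      vertex 30.0 22.0 0.0
      vertex 30.0 0.0 19.0
    endloop
  endfacet
endsolid part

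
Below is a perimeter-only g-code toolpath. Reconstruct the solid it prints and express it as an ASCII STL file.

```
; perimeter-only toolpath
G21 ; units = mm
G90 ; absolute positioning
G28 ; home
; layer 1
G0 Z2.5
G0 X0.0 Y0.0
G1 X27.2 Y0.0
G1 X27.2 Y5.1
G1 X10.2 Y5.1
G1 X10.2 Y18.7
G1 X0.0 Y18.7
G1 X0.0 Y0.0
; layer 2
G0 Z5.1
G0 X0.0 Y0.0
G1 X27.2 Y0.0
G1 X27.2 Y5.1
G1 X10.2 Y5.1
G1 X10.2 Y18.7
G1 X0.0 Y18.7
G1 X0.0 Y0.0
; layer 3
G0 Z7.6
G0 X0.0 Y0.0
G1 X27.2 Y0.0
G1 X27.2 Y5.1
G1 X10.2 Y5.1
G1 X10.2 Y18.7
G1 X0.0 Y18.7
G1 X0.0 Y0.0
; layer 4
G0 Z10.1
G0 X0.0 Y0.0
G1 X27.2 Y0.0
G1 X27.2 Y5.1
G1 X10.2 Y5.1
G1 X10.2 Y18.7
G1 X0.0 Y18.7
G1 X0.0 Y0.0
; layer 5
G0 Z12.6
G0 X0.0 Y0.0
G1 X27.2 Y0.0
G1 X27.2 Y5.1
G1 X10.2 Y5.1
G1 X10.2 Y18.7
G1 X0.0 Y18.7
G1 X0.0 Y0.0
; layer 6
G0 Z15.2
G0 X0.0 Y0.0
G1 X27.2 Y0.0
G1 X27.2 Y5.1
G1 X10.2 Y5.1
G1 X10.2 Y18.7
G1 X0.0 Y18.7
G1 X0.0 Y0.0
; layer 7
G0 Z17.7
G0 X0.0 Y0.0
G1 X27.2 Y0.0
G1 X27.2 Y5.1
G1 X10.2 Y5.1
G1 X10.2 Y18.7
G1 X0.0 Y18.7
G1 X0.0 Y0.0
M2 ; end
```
solid part
  facet normal 0.0000 0.0000 -1.0000
    outer loop
      vertex 27.2 5.1 0.0
      vertex 27.2 0.0 0.0
      vertex 0.0 0.0 0.0
    endloop
  endfacet
  facet normal 0.0000 0.0000 -1.0000
    outer loop
      vertex 10.2 5.1 0.0
      vertex 27.2 5.1 0.0
      vertex 0.0 0.0 0.0
    endloop
  endfacet
  facet normal 0.0000 0.0000 -1.0000
    outer loop
      vertex 10.2 18.7 0.0
      vertex 10.2 5.1 0.0
      vertex 0.0 0.0 0.0
    endloop
  endfacet
  facet normal 0.0000 0.0000 -1.0000
    outer loop
      vertex 0.0 18.7 0.0
      vertex 10.2 18.7 0.0
      vertex 0.0 0.0 0.0
    endloop
  endfacet
  facet normal 0.0000 0.0000 1.0000
    outer loop
      vertex 0.0 0.0 17.7
      vertex 27.2 0.0 17.7
      vertex 27.2 5.1 17.7
    endloop
  endfacet
  facet normal 0.0000 0.0000 1.0000
    outer loop
      vertex 0.0 0.0 17.7
      vertex 27.2 5.1 17.7
      vertex 10.2 5.1 17.7
    endloop
  endfacet
  facet normal 0.0000 0.0000 1.0000
    outer loop
      vertex 0.0 0.0 17.7
      vertex 10.2 5.1 17.7
      vertex 10.2 18.7 17.7
    endloop
  endfacet
  facet normal 0.0000 0.0000 1.0000
    outer loop
      vertex 0.0 0.0 17.7
      vertex 10.2 18.7 17.7
      vertex 0.0 18.7 17.7
    endloop
  endfacet
  facet normal 0.0000 -1.0000 0.0000
    outer loop
      vertex 0.0 0.0 0.0
      vertex 27.2 0.0 0.0
      vertex 27.2 0.0 17.7
    endloop
  endfacet
  facet normal 0.0000 -1.0000 0.0000
    outer loop
      vertex 0.0 0.0 0.0
      vertex 27.2 0.0 17.7
      vertex 0.0 0.0 17.7
    endloop
  endfacet
  facet normal 1.0000 0.0000 0.0000
    outer loop
      vertex 27.2 0.0 0.0
      vertex 27.2 5.1 0.0
      vertex 27.2 5.1 17.7
    endloop
  endfacet
  facet normal 1.0000 0.0000 0.0000
    outer loop
      vertex 27.2 0.0 0.0
      vertex 27.2 5.1 17.7
      vertex 27.2 0.0 17.7
    endloop
  endfacet
  facet normal 0.0000 1.0000 0.0000
    outer loop
      vertex 27.2 5.1 0.0
      vertex 10.2 5.1 0.0
      vertex 10.2 5.1 17.7
    endloop
  endfacet
  facet normal 0.0000 1.0000 0.0000
    outer loop
      vertex 27.2 5.1 0.0
      vertex 10.2 5.1 17.7
      vertex 27.2 5.1 17.7
    endloop
  endfacet
  facet normal 1.0000 0.0000 0.0000
    outer loop
      vertex 10.2 5.1 0.0
      vertex 10.2 18.7 0.0
      vertex 10.2 18.7 17.7
    endloop
  endfacet
  facet normal 1.0000 0.0000 0.0000
    outer loop
      vertex 10.2 5.1 0.0
      vertex 10.2 18.7 17.7
      vertex 10.2 5.1 17.7
    endloop
  endfacet
  facet normal 0.0000 1.0000 0.0000
    outer loop
      vertex 10.2 18.7 0.0
      vertex 0.0 18.7 0.0
      vertex 0.0 18.7 17.7
    endloop
  endfacet
  facet normal 0.0000 1.0000 0.0000
    outer loop
      vertex 10.2 18.7 0.0
      vertex 0.0 18.7 17.7
      vertex 10.2 18.7 17.7
    endloop
  endfacet
  facet normal -1.0000 0.0000 0.0000
    outer loop
      vertex 0.0 18.7 0.0
      vertex 0.0 0.0 0.0
      vertex 0.0 0.0 17.7
    endloop
  endfacet
  facet normal -1.0000 0.0000 0.0000
    outer loop
      vertex 0.0 18.7 0.0
      vertex 0.0 0.0 17.7
      vertex 0.0 18.7 17.7
    endloop
  endfacet
endsolid part

The G0 Z moves step by Δz≈2.5 mm. Every layer's G1 loop is the same polygon, so the solid is a straight extrusion of it from z=0 to z≈17.7. Closing with flat bottom and top caps and triangulating gives 20 facets — an L-shaped prism: outer 27.2 × 18.7 mm, arm thicknesses ≈ 5.1 mm (horizontal) and 10.2 mm (vertical), extruded 17.7 mm in z.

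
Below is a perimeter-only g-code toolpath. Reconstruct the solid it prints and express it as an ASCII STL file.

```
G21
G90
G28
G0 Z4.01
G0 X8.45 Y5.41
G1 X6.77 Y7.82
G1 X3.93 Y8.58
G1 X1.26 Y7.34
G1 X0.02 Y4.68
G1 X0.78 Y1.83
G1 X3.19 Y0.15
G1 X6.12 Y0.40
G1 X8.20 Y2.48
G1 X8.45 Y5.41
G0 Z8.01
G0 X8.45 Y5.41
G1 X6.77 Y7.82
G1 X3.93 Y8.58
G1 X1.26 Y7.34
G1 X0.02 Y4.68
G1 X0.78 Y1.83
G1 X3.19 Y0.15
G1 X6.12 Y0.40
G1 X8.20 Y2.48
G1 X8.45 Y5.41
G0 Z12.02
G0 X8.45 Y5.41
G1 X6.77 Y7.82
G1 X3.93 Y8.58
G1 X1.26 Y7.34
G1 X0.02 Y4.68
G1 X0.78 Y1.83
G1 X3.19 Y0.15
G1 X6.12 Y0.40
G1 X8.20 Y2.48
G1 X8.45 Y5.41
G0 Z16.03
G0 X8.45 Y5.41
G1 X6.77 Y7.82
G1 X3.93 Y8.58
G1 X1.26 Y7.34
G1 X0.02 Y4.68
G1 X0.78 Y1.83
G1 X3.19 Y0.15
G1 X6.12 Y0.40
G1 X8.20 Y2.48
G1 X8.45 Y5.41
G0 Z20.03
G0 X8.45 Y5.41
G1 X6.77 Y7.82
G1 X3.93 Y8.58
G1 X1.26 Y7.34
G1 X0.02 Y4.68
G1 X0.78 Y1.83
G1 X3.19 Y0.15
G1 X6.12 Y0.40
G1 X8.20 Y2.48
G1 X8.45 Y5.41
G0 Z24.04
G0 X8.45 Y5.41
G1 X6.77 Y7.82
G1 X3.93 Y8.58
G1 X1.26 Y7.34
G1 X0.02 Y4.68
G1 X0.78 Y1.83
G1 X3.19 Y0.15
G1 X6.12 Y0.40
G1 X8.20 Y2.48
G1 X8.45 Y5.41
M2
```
solid part
  facet normal 0.0000 0.0000 -1.0000
    outer loop
      vertex 3.93 8.58 0.00
      vertex 6.77 7.82 0.00
      vertex 8.45 5.41 0.00
    endloop
  endfacet
  facet normal 0.0000 0.0000 -1.0000
    outer loop
      vertex 1.26 7.34 0.00
      vertex 3.93 8.58 0.00
      vertex 8.45 5.41 0.00
    endloop
  endfacet
  facet normal 0.0000 0.0000 -1.0000
    outer loop
      vertex 0.02 4.68 0.00
      vertex 1.26 7.34 0.00
      vertex 8.45 5.41 0.00
    endloop
  endfacet
  facet normal 0.0000 0.0000 -1.0000
    outer loop
      vertex 0.78 1.83 0.00
      vertex 0.02 4.68 0.00
      vertex 8.45 5.41 0.00
    endloop
  endfacet
  facet normal 0.0000 0.0000 -1.0000
    outer loop
      vertex 3.19 0.15 0.00
      vertex 0.78 1.83 0.00
      vertex 8.45 5.41 0.00
    endloop
  endfacet
  facet normal 0.0000 0.0000 -1.0000
    outer loop
      vertex 6.12 0.40 0.00
      vertex 3.19 0.15 0.00
      vertex 8.45 5.41 0.00
    endloop
  endfacet
  facet normal 0.0000 0.0000 -1.0000
    outer loop
      vertex 8.20 2.48 0.00
      vertex 6.12 0.40 0.00
      vertex 8.45 5.41 0.00
    endloop
  endfacet
  facet normal 0.0000 0.0000 1.0000
    outer loop
      vertex 8.45 5.41 24.04
      vertex 6.77 7.82 24.04
      vertex 3.93 8.58 24.04
    endloop
  endfacet
  facet normal 0.0000 0.0000 1.0000
    outer loop
      vertex 8.45 5.41 24.04
      vertex 3.93 8.58 24.04
      vertex 1.26 7.34 24.04
    endloop
  endfacet
  facet normal 0.0000 0.0000 1.0000
    outer loop
      vertex 8.45 5.41 24.04
      vertex 1.26 7.34 24.04
      vertex 0.02 4.68 24.04
    endloop
  endfacet
  facet normal 0.0000 0.0000 1.0000
    outer loop
      vertex 8.45 5.41 24.04
      vertex 0.02 4.68 24.04
      vertex 0.78 1.83 24.04
    endloop
  endfacet
  facet normal 0.0000 0.0000 1.0000
    outer loop
      vertex 8.45 5.41 24.04
      vertex 0.78 1.83 24.04
      vertex 3.19 0.15 24.04
    endloop
  endfacet
  facet normal 0.0000 0.0000 1.0000
    outer loop
      vertex 8.45 5.41 24.04
      vertex 3.19 0.15 24.04
      vertex 6.12 0.40 24.04
    endloop
  endfacet
  facet normal 0.0000 0.0000 1.0000
    outer loop
      vertex 8.45 5.41 24.04
      vertex 6.12 0.40 24.04
      vertex 8.20 2.48 24.04
    endloop
  endfacet
  facet normal 0.8203 0.5719 0.0000
    outer loop
      vertex 8.45 5.41 0.00
      vertex 6.77 7.82 0.00
      vertex 6.77 7.82 24.04
    endloop
  endfacet
  facet normal 0.8203 0.5719 0.0000
    outer loop
      vertex 8.45 5.41 0.00
      vertex 6.77 7.82 24.04
      vertex 8.45 5.41 24.04
    endloop
  endfacet
  facet normal 0.2585 0.9660 0.0000
    outer loop
      vertex 6.77 7.82 0.00
      vertex 3.93 8.58 0.00
      vertex 3.93 8.58 24.04
    endloop
  endfacet
  facet normal 0.2585 0.9660 0.0000
    outer loop
      vertex 6.77 7.82 0.00
      vertex 3.93 8.58 24.04
      vertex 6.77 7.82 24.04
    endloop
  endfacet
  facet normal -0.4212 0.9070 0.0000
    outer loop
      vertex 3.93 8.58 0.00
      vertex 1.26 7.34 0.00
      vertex 1.26 7.34 24.04
    endloop
  endfacet
  facet normal -0.4212 0.9070 0.0000
    outer loop
      vertex 3.93 8.58 0.00
      vertex 1.26 7.34 24.04
      vertex 3.93 8.58 24.04
    endloop
  endfacet
  facet normal -0.9064 0.4225 0.0000
    outer loop
      vertex 1.26 7.34 0.00
      vertex 0.02 4.68 0.00
      vertex 0.02 4.68 24.04
    endloop
  endfacet
  facet normal -0.9064 0.4225 0.0000
    outer loop
      vertex 1.26 7.34 0.00
      vertex 0.02 4.68 24.04
      vertex 1.26 7.34 24.04
    endloop
  endfacet
  facet normal -0.9662 -0.2577 0.0000
    outer loop
      vertex 0.02 4.68 0.00
      vertex 0.78 1.83 0.00
      vertex 0.78 1.83 24.04
    endloop
  endfacet
  facet normal -0.9662 -0.2577 0.0000
    outer loop
      vertex 0.02 4.68 0.00
      vertex 0.78 1.83 24.04
      vertex 0.02 4.68 24.04
    endloop
  endfacet
  facet normal -0.5719 -0.8203 0.0000
    outer loop
      vertex 0.78 1.83 0.00
      vertex 3.19 0.15 0.00
      vertex 3.19 0.15 24.04
    endloop
  endfacet
  facet normal -0.5719 -0.8203 0.0000
    outer loop
      vertex 0.78 1.83 0.00
      vertex 3.19 0.15 24.04
      vertex 0.78 1.83 24.04
    endloop
  endfacet
  facet normal 0.0850 -0.9964 0.0000
    outer loop
      vertex 3.19 0.15 0.00
      vertex 6.12 0.40 0.00
      vertex 6.12 0.40 24.04
    endloop
  endfacet
  facet normal 0.0850 -0.9964 0.0000
    outer loop
      vertex 3.19 0.15 0.00
      vertex 6.12 0.40 24.04
      vertex 3.19 0.15 24.04
    endloop
  endfacet
  facet normal 0.7071 -0.7071 0.0000
    outer loop
      vertex 6.12 0.40 0.00
      vertex 8.20 2.48 0.00
      vertex 8.20 2.48 24.04
    endloop
  endfacet
  facet normal 0.7071 -0.7071 0.0000
    outer loop
      vertex 6.12 0.40 0.00
      vertex 8.20 2.48 24.04
      vertex 6.12 0.40 24.04
    endloop
  endfacet
  facet normal 0.9964 -0.0850 0.0000
    outer loop
      vertex 8.20 2.48 0.00
      vertex 8.45 5.41 0.00
      vertex 8.45 5.41 24.04
    endloop
  endfacet
  facet normal 0.9964 -0.0850 0.0000
    outer loop
      vertex 8.20 2.48 0.00
      vertex 8.45 5.41 24.04
      vertex 8.20 2.48 24.04
    endloop
  endfacet
endsolid part

The G0 Z moves step by Δz≈4.01 mm. Every layer's G1 loop is the same polygon, so the solid is a straight extrusion of it from z=0 to z≈24. Closing with flat bottom and top caps and triangulating gives 32 facets — a regular 9-sided prism (a cylinder approximated with 9 flat sides), circumscribed radius ≈ 4.3 mm, height ≈ 24 mm.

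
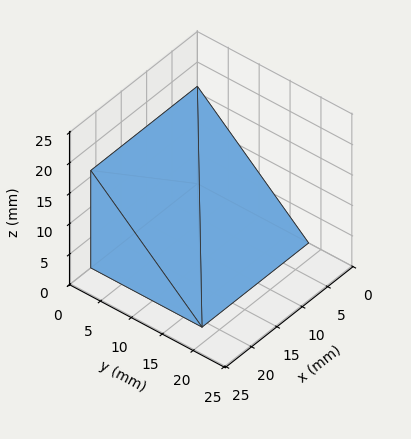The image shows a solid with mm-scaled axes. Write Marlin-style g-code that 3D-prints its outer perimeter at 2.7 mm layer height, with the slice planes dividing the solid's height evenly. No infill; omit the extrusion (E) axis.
Reading the render: the shape is a wedge (ramp): 21 × 18 mm base, rising to 16 mm along the y=0 edge and sloping linearly to z=0 at y=18 (dimensions read to the nearest mm from the axis ticks). For the g-code, the solid's height is divided into equal slices at the stated Δz and each level perimeter traced with G1 moves after a G0 lift.

; perimeter-only toolpath
G21 ; units = mm
G90 ; absolute positioning
G28 ; home
; layer 1
G0 Z2.7
G0 X0.0 Y0.0
G1 X21.0 Y0.0
G1 X21.0 Y15.0
G1 X0.0 Y15.0
G1 X0.0 Y0.0
; layer 2
G0 Z5.3
G0 X0.0 Y0.0
G1 X21.0 Y0.0
G1 X21.0 Y12.0
G1 X0.0 Y12.0
G1 X0.0 Y0.0
; layer 3
G0 Z8.0
G0 X0.0 Y0.0
G1 X21.0 Y0.0
G1 X21.0 Y9.0
G1 X0.0 Y9.0
G1 X0.0 Y0.0
; layer 4
G0 Z10.7
G0 X0.0 Y0.0
G1 X21.0 Y0.0
G1 X21.0 Y6.0
G1 X0.0 Y6.0
G1 X0.0 Y0.0
; layer 5
G0 Z13.3
G0 X0.0 Y0.0
G1 X21.0 Y0.0
G1 X21.0 Y3.0
G1 X0.0 Y3.0
G1 X0.0 Y0.0
M2 ; end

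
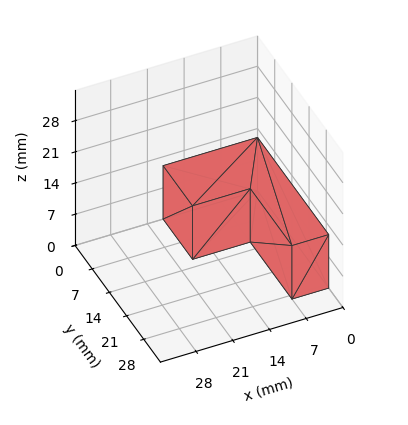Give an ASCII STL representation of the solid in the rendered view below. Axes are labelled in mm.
Reading the render: the shape is an L-shaped prism: outer 18 × 29 mm, arm thicknesses ≈ 12 mm (horizontal) and 7 mm (vertical), extruded 12 mm in z (dimensions read to the nearest mm from the axis ticks). For the STL, each face is triangulated and given an outward normal.

solid part
  facet normal 0.0000 0.0000 -1.0000
    outer loop
      vertex 18.000 12.000 0.000
      vertex 18.000 0.000 0.000
      vertex 0.000 0.000 0.000
    endloop
  endfacet
  facet normal 0.0000 0.0000 -1.0000
    outer loop
      vertex 7.000 12.000 0.000
      vertex 18.000 12.000 0.000
      vertex 0.000 0.000 0.000
    endloop
  endfacet
  facet normal 0.0000 0.0000 -1.0000
    outer loop
      vertex 7.000 29.000 0.000
      vertex 7.000 12.000 0.000
      vertex 0.000 0.000 0.000
    endloop
  endfacet
  facet normal 0.0000 0.0000 -1.0000
    outer loop
      vertex 0.000 29.000 0.000
      vertex 7.000 29.000 0.000
      vertex 0.000 0.000 0.000
    endloop
  endfacet
  facet normal 0.0000 0.0000 1.0000
    outer loop
      vertex 0.000 0.000 12.000
      vertex 18.000 0.000 12.000
      vertex 18.000 12.000 12.000
    endloop
  endfacet
  facet normal 0.0000 0.0000 1.0000
    outer loop
      vertex 0.000 0.000 12.000
      vertex 18.000 12.000 12.000
      vertex 7.000 12.000 12.000
    endloop
  endfacet
  facet normal 0.0000 0.0000 1.0000
    outer loop
      vertex 0.000 0.000 12.000
      vertex 7.000 12.000 12.000
      vertex 7.000 29.000 12.000
    endloop
  endfacet
  facet normal 0.0000 0.0000 1.0000
    outer loop
      vertex 0.000 0.000 12.000
      vertex 7.000 29.000 12.000
      vertex 0.000 29.000 12.000
    endloop
  endfacet
  facet normal 0.0000 -1.0000 0.0000
    outer loop
      vertex 0.000 0.000 0.000
      vertex 18.000 0.000 0.000
      vertex 18.000 0.000 12.000
    endloop
  endfacet
  facet normal 0.0000 -1.0000 0.0000
    outer loop
      vertex 0.000 0.000 0.000
      vertex 18.000 0.000 12.000
      vertex 0.000 0.000 12.000
    endloop
  endfacet
  facet normal 1.0000 0.0000 0.0000
    outer loop
      vertex 18.000 0.000 0.000
      vertex 18.000 12.000 0.000
      vertex 18.000 12.000 12.000
    endloop
  endfacet
  facet normal 1.0000 0.0000 0.0000
    outer loop
      vertex 18.000 0.000 0.000
      vertex 18.000 12.000 12.000
      vertex 18.000 0.000 12.000
    endloop
  endfacet
  facet normal 0.0000 1.0000 0.0000
    outer loop
      vertex 18.000 12.000 0.000
      vertex 7.000 12.000 0.000
      vertex 7.000 12.000 12.000
    endloop
  endfacet
  facet normal 0.0000 1.0000 0.0000
    outer loop
      vertex 18.000 12.000 0.000
      vertex 7.000 12.000 12.000
      vertex 18.000 12.000 12.000
    endloop
  endfacet
  facet normal 1.0000 0.0000 0.0000
    outer loop
      vertex 7.000 12.000 0.000
      vertex 7.000 29.000 0.000
      vertex 7.000 29.000 12.000
    endloop
  endfacet
  facet normal 1.0000 0.0000 0.0000
    outer loop
      vertex 7.000 12.000 0.000
      vertex 7.000 29.000 12.000
      vertex 7.000 12.000 12.000
    endloop
  endfacet
  facet normal 0.0000 1.0000 0.0000
    outer loop
      vertex 7.000 29.000 0.000
      vertex 0.000 29.000 0.000
      vertex 0.000 29.000 12.000
    endloop
  endfacet
  facet normal 0.0000 1.0000 0.0000
    outer loop
      vertex 7.000 29.000 0.000
      vertex 0.000 29.000 12.000
      vertex 7.000 29.000 12.000
    endloop
  endfacet
  facet normal -1.0000 0.0000 0.0000
    outer loop
      vertex 0.000 29.000 0.000
      vertex 0.000 0.000 0.000
      vertex 0.000 0.000 12.000
    endloop
  endfacet
  facet normal -1.0000 0.0000 0.0000
    outer loop
      vertex 0.000 29.000 0.000
      vertex 0.000 0.000 12.000
      vertex 0.000 29.000 12.000
    endloop
  endfacet
endsolid part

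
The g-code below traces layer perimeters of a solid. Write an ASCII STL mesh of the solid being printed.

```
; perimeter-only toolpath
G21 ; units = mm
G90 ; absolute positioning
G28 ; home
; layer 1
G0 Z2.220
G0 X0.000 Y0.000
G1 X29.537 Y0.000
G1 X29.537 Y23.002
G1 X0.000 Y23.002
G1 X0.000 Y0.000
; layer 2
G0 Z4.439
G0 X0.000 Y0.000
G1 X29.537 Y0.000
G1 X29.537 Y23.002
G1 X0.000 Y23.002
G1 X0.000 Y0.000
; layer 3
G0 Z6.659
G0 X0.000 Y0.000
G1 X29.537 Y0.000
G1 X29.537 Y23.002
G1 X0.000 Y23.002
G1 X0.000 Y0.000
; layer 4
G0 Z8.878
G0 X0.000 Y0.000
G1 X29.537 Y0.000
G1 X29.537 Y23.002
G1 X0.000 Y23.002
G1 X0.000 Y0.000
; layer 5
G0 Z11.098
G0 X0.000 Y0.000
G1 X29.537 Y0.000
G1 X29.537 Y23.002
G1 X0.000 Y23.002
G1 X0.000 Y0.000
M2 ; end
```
solid part
  facet normal 0.0000 0.0000 -1.0000
    outer loop
      vertex 29.537 23.002 0.000
      vertex 29.537 0.000 0.000
      vertex 0.000 0.000 0.000
    endloop
  endfacet
  facet normal 0.0000 0.0000 -1.0000
    outer loop
      vertex 0.000 23.002 0.000
      vertex 29.537 23.002 0.000
      vertex 0.000 0.000 0.000
    endloop
  endfacet
  facet normal 0.0000 0.0000 1.0000
    outer loop
      vertex 0.000 0.000 11.098
      vertex 29.537 0.000 11.098
      vertex 29.537 23.002 11.098
    endloop
  endfacet
  facet normal 0.0000 0.0000 1.0000
    outer loop
      vertex 0.000 0.000 11.098
      vertex 29.537 23.002 11.098
      vertex 0.000 23.002 11.098
    endloop
  endfacet
  facet normal 0.0000 -1.0000 0.0000
    outer loop
      vertex 0.000 0.000 0.000
      vertex 29.537 0.000 0.000
      vertex 29.537 0.000 11.098
    endloop
  endfacet
  facet normal 0.0000 -1.0000 0.0000
    outer loop
      vertex 0.000 0.000 0.000
      vertex 29.537 0.000 11.098
      vertex 0.000 0.000 11.098
    endloop
  endfacet
  facet normal 0.0000 1.0000 0.0000
    outer loop
      vertex 29.537 23.002 11.098
      vertex 29.537 23.002 0.000
      vertex 0.000 23.002 0.000
    endloop
  endfacet
  facet normal 0.0000 1.0000 0.0000
    outer loop
      vertex 0.000 23.002 11.098
      vertex 29.537 23.002 11.098
      vertex 0.000 23.002 0.000
    endloop
  endfacet
  facet normal -1.0000 0.0000 0.0000
    outer loop
      vertex 0.000 23.002 11.098
      vertex 0.000 23.002 0.000
      vertex 0.000 0.000 0.000
    endloop
  endfacet
  facet normal -1.0000 0.0000 0.0000
    outer loop
      vertex 0.000 0.000 11.098
      vertex 0.000 23.002 11.098
      vertex 0.000 0.000 0.000
    endloop
  endfacet
  facet normal 1.0000 0.0000 0.0000
    outer loop
      vertex 29.537 0.000 0.000
      vertex 29.537 23.002 0.000
      vertex 29.537 23.002 11.098
    endloop
  endfacet
  facet normal 1.0000 0.0000 0.0000
    outer loop
      vertex 29.537 0.000 0.000
      vertex 29.537 23.002 11.098
      vertex 29.537 0.000 11.098
    endloop
  endfacet
endsolid part

The G0 Z moves step by Δz≈2.220 mm. Every layer's G1 loop is the same polygon, so the solid is a straight extrusion of it from z=0 to z≈11.1. Closing with flat bottom and top caps and triangulating gives 12 facets — a rectangular box, roughly 29.5 × 23 mm footprint and 11.1 mm tall.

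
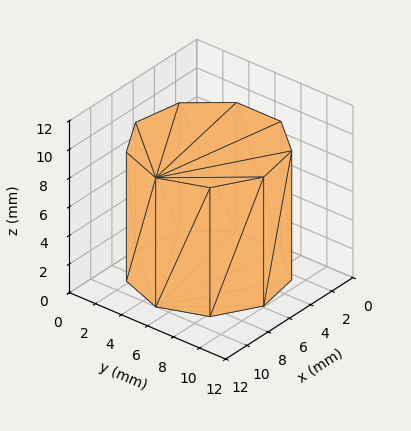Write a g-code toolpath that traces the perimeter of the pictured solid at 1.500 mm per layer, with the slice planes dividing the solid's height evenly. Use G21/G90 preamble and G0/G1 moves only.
Reading the render: the shape is a regular 9-sided prism (a cylinder approximated with 9 flat sides), circumscribed radius ≈ 5 mm, height ≈ 9 mm (dimensions read to the nearest mm from the axis ticks). For the g-code, the solid's height is divided into equal slices at the stated Δz and each level perimeter traced with G1 moves after a G0 lift.

; perimeter-only toolpath
G21 ; units = mm
G90 ; absolute positioning
G28 ; home
; layer 1
G0 Z1.500
G0 X10.000 Y5.000
G1 X8.830 Y8.214
G1 X5.868 Y9.924
G1 X2.500 Y9.330
G1 X0.302 Y6.710
G1 X0.302 Y3.290
G1 X2.500 Y0.670
G1 X5.868 Y0.076
G1 X8.830 Y1.786
G1 X10.000 Y5.000
; layer 2
G0 Z3.000
G0 X10.000 Y5.000
G1 X8.830 Y8.214
G1 X5.868 Y9.924
G1 X2.500 Y9.330
G1 X0.302 Y6.710
G1 X0.302 Y3.290
G1 X2.500 Y0.670
G1 X5.868 Y0.076
G1 X8.830 Y1.786
G1 X10.000 Y5.000
; layer 3
G0 Z4.500
G0 X10.000 Y5.000
G1 X8.830 Y8.214
G1 X5.868 Y9.924
G1 X2.500 Y9.330
G1 X0.302 Y6.710
G1 X0.302 Y3.290
G1 X2.500 Y0.670
G1 X5.868 Y0.076
G1 X8.830 Y1.786
G1 X10.000 Y5.000
; layer 4
G0 Z6.000
G0 X10.000 Y5.000
G1 X8.830 Y8.214
G1 X5.868 Y9.924
G1 X2.500 Y9.330
G1 X0.302 Y6.710
G1 X0.302 Y3.290
G1 X2.500 Y0.670
G1 X5.868 Y0.076
G1 X8.830 Y1.786
G1 X10.000 Y5.000
; layer 5
G0 Z7.500
G0 X10.000 Y5.000
G1 X8.830 Y8.214
G1 X5.868 Y9.924
G1 X2.500 Y9.330
G1 X0.302 Y6.710
G1 X0.302 Y3.290
G1 X2.500 Y0.670
G1 X5.868 Y0.076
G1 X8.830 Y1.786
G1 X10.000 Y5.000
; layer 6
G0 Z9.000
G0 X10.000 Y5.000
G1 X8.830 Y8.214
G1 X5.868 Y9.924
G1 X2.500 Y9.330
G1 X0.302 Y6.710
G1 X0.302 Y3.290
G1 X2.500 Y0.670
G1 X5.868 Y0.076
G1 X8.830 Y1.786
G1 X10.000 Y5.000
M2 ; end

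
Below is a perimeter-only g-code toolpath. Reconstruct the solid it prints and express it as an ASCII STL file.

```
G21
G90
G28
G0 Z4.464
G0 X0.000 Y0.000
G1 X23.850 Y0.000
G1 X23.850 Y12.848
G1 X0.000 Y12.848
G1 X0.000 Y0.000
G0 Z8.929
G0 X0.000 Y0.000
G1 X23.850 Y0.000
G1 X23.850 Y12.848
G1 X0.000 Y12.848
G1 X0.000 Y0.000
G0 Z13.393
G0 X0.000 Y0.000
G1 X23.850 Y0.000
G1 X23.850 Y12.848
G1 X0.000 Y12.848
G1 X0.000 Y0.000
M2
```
solid part
  facet normal 0.0000 0.0000 -1.0000
    outer loop
      vertex 23.850 12.848 0.000
      vertex 23.850 0.000 0.000
      vertex 0.000 0.000 0.000
    endloop
  endfacet
  facet normal 0.0000 0.0000 -1.0000
    outer loop
      vertex 0.000 12.848 0.000
      vertex 23.850 12.848 0.000
      vertex 0.000 0.000 0.000
    endloop
  endfacet
  facet normal 0.0000 0.0000 1.0000
    outer loop
      vertex 0.000 0.000 13.393
      vertex 23.850 0.000 13.393
      vertex 23.850 12.848 13.393
    endloop
  endfacet
  facet normal 0.0000 0.0000 1.0000
    outer loop
      vertex 0.000 0.000 13.393
      vertex 23.850 12.848 13.393
      vertex 0.000 12.848 13.393
    endloop
  endfacet
  facet normal 0.0000 -1.0000 0.0000
    outer loop
      vertex 0.000 0.000 0.000
      vertex 23.850 0.000 0.000
      vertex 23.850 0.000 13.393
    endloop
  endfacet
  facet normal 0.0000 -1.0000 0.0000
    outer loop
      vertex 0.000 0.000 0.000
      vertex 23.850 0.000 13.393
      vertex 0.000 0.000 13.393
    endloop
  endfacet
  facet normal 0.0000 1.0000 0.0000
    outer loop
      vertex 23.850 12.848 13.393
      vertex 23.850 12.848 0.000
      vertex 0.000 12.848 0.000
    endloop
  endfacet
  facet normal 0.0000 1.0000 0.0000
    outer loop
      vertex 0.000 12.848 13.393
      vertex 23.850 12.848 13.393
      vertex 0.000 12.848 0.000
    endloop
  endfacet
  facet normal -1.0000 0.0000 0.0000
    outer loop
      vertex 0.000 12.848 13.393
      vertex 0.000 12.848 0.000
      vertex 0.000 0.000 0.000
    endloop
  endfacet
  facet normal -1.0000 0.0000 0.0000
    outer loop
      vertex 0.000 0.000 13.393
      vertex 0.000 12.848 13.393
      vertex 0.000 0.000 0.000
    endloop
  endfacet
  facet normal 1.0000 0.0000 0.0000
    outer loop
      vertex 23.850 0.000 0.000
      vertex 23.850 12.848 0.000
      vertex 23.850 12.848 13.393
    endloop
  endfacet
  facet normal 1.0000 0.0000 0.0000
    outer loop
      vertex 23.850 0.000 0.000
      vertex 23.850 12.848 13.393
      vertex 23.850 0.000 13.393
    endloop
  endfacet
endsolid part

The G0 Z moves step by Δz≈4.464 mm. Every layer's G1 loop is the same polygon, so the solid is a straight extrusion of it from z=0 to z≈13.4. Closing with flat bottom and top caps and triangulating gives 12 facets — a rectangular box, roughly 23.9 × 12.8 mm footprint and 13.4 mm tall.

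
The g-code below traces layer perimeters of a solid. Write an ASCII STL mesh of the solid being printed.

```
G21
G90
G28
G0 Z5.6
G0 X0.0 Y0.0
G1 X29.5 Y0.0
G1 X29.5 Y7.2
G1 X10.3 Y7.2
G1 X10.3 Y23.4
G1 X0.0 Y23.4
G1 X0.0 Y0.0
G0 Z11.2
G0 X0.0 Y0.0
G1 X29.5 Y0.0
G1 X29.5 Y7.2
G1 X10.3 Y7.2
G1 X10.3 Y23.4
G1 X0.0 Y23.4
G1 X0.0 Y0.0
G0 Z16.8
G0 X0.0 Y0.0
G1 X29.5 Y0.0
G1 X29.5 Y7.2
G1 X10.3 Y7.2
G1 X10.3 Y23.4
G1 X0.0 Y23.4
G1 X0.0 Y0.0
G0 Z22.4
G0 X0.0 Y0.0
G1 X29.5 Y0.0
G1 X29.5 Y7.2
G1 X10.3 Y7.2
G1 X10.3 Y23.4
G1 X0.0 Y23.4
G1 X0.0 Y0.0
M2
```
solid part
  facet normal 0.0000 0.0000 -1.0000
    outer loop
      vertex 29.5 7.2 0.0
      vertex 29.5 0.0 0.0
      vertex 0.0 0.0 0.0
    endloop
  endfacet
  facet normal 0.0000 0.0000 -1.0000
    outer loop
      vertex 10.3 7.2 0.0
      vertex 29.5 7.2 0.0
      vertex 0.0 0.0 0.0
    endloop
  endfacet
  facet normal 0.0000 0.0000 -1.0000
    outer loop
      vertex 10.3 23.4 0.0
      vertex 10.3 7.2 0.0
      vertex 0.0 0.0 0.0
    endloop
  endfacet
  facet normal 0.0000 0.0000 -1.0000
    outer loop
      vertex 0.0 23.4 0.0
      vertex 10.3 23.4 0.0
      vertex 0.0 0.0 0.0
    endloop
  endfacet
  facet normal 0.0000 0.0000 1.0000
    outer loop
      vertex 0.0 0.0 22.4
      vertex 29.5 0.0 22.4
      vertex 29.5 7.2 22.4
    endloop
  endfacet
  facet normal 0.0000 0.0000 1.0000
    outer loop
      vertex 0.0 0.0 22.4
      vertex 29.5 7.2 22.4
      vertex 10.3 7.2 22.4
    endloop
  endfacet
  facet normal 0.0000 0.0000 1.0000
    outer loop
      vertex 0.0 0.0 22.4
      vertex 10.3 7.2 22.4
      vertex 10.3 23.4 22.4
    endloop
  endfacet
  facet normal 0.0000 0.0000 1.0000
    outer loop
      vertex 0.0 0.0 22.4
      vertex 10.3 23.4 22.4
      vertex 0.0 23.4 22.4
    endloop
  endfacet
  facet normal 0.0000 -1.0000 0.0000
    outer loop
      vertex 0.0 0.0 0.0
      vertex 29.5 0.0 0.0
      vertex 29.5 0.0 22.4
    endloop
  endfacet
  facet normal 0.0000 -1.0000 0.0000
    outer loop
      vertex 0.0 0.0 0.0
      vertex 29.5 0.0 22.4
      vertex 0.0 0.0 22.4
    endloop
  endfacet
  facet normal 1.0000 0.0000 0.0000
    outer loop
      vertex 29.5 0.0 0.0
      vertex 29.5 7.2 0.0
      vertex 29.5 7.2 22.4
    endloop
  endfacet
  facet normal 1.0000 0.0000 0.0000
    outer loop
      vertex 29.5 0.0 0.0
      vertex 29.5 7.2 22.4
      vertex 29.5 0.0 22.4
    endloop
  endfacet
  facet normal 0.0000 1.0000 0.0000
    outer loop
      vertex 29.5 7.2 0.0
      vertex 10.3 7.2 0.0
      vertex 10.3 7.2 22.4
    endloop
  endfacet
  facet normal 0.0000 1.0000 0.0000
    outer loop
      vertex 29.5 7.2 0.0
      vertex 10.3 7.2 22.4
      vertex 29.5 7.2 22.4
    endloop
  endfacet
  facet normal 1.0000 0.0000 0.0000
    outer loop
      vertex 10.3 7.2 0.0
      vertex 10.3 23.4 0.0
      vertex 10.3 23.4 22.4
    endloop
  endfacet
  facet normal 1.0000 0.0000 0.0000
    outer loop
      vertex 10.3 7.2 0.0
      vertex 10.3 23.4 22.4
      vertex 10.3 7.2 22.4
    endloop
  endfacet
  facet normal 0.0000 1.0000 0.0000
    outer loop
      vertex 10.3 23.4 0.0
      vertex 0.0 23.4 0.0
      vertex 0.0 23.4 22.4
    endloop
  endfacet
  facet normal 0.0000 1.0000 0.0000
    outer loop
      vertex 10.3 23.4 0.0
      vertex 0.0 23.4 22.4
      vertex 10.3 23.4 22.4
    endloop
  endfacet
  facet normal -1.0000 0.0000 0.0000
    outer loop
      vertex 0.0 23.4 0.0
      vertex 0.0 0.0 0.0
      vertex 0.0 0.0 22.4
    endloop
  endfacet
  facet normal -1.0000 0.0000 0.0000
    outer loop
      vertex 0.0 23.4 0.0
      vertex 0.0 0.0 22.4
      vertex 0.0 23.4 22.4
    endloop
  endfacet
endsolid part

The G0 Z moves step by Δz≈5.6 mm. Every layer's G1 loop is the same polygon, so the solid is a straight extrusion of it from z=0 to z≈22.4. Closing with flat bottom and top caps and triangulating gives 20 facets — an L-shaped prism: outer 29.5 × 23.4 mm, arm thicknesses ≈ 7.2 mm (horizontal) and 10.3 mm (vertical), extruded 22.4 mm in z.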